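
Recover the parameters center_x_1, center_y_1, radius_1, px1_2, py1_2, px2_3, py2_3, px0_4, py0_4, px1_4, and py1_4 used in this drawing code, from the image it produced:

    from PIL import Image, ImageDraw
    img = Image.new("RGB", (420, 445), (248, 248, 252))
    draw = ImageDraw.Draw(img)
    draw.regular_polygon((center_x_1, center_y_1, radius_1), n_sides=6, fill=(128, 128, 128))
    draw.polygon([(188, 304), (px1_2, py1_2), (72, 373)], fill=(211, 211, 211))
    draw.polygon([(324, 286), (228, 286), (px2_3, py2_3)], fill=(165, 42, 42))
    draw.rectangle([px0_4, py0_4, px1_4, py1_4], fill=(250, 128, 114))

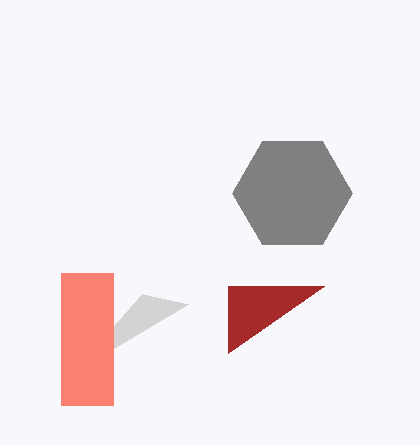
center_x_1 = 292; center_y_1 = 193; radius_1 = 60; px1_2 = 142; py1_2 = 294; px2_3 = 228; py2_3 = 353; px0_4 = 61; py0_4 = 273; px1_4 = 113; py1_4 = 405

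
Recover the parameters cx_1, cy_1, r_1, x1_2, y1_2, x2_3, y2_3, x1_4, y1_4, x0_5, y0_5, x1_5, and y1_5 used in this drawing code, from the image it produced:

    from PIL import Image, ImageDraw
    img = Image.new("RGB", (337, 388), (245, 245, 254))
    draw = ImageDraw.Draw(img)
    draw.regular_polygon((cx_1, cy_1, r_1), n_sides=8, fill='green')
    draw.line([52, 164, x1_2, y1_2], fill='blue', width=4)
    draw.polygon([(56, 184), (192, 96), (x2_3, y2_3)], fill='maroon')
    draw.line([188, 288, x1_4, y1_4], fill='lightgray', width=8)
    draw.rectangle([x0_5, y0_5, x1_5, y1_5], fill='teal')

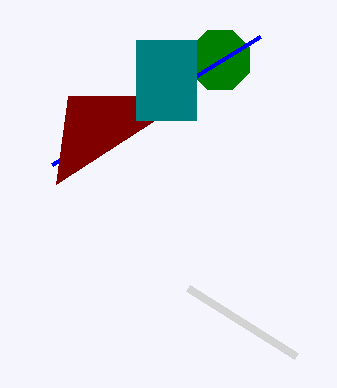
cx_1 = 220; cy_1 = 60; r_1 = 32; x1_2 = 260; y1_2 = 36; x2_3 = 68; y2_3 = 96; x1_4 = 296; y1_4 = 356; x0_5 = 136; y0_5 = 40; x1_5 = 196; y1_5 = 120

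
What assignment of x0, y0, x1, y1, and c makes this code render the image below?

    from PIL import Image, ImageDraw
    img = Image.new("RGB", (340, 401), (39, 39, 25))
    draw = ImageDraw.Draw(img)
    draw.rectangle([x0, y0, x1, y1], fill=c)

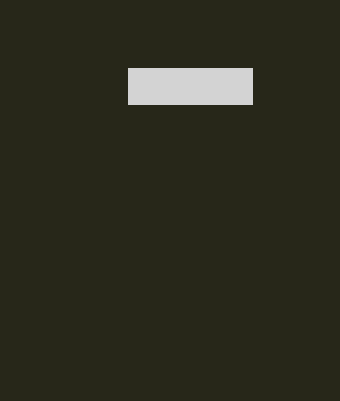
x0 = 128, y0 = 68, x1 = 252, y1 = 104, c = 'lightgray'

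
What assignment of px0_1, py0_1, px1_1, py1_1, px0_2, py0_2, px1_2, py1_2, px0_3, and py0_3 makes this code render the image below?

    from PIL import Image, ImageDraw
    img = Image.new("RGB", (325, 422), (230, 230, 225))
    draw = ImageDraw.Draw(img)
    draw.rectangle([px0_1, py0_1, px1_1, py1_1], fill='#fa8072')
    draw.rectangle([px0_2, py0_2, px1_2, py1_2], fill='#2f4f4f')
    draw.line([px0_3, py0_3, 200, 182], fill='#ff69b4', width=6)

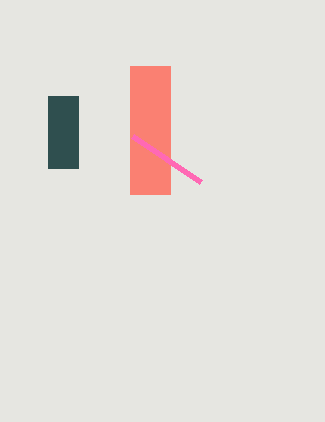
px0_1 = 130, py0_1 = 66, px1_1 = 170, py1_1 = 194, px0_2 = 48, py0_2 = 96, px1_2 = 78, py1_2 = 168, px0_3 = 132, py0_3 = 136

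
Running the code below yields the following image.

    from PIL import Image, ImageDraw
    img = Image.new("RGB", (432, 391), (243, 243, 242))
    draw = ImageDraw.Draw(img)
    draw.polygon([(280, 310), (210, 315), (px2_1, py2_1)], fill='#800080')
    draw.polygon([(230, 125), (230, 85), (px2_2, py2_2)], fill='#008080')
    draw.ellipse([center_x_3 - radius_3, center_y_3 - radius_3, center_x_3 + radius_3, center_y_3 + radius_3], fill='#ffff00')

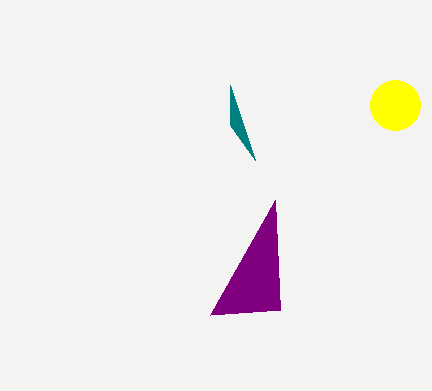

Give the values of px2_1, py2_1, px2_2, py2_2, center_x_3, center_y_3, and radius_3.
px2_1 = 275; py2_1 = 200; px2_2 = 255; py2_2 = 160; center_x_3 = 395; center_y_3 = 105; radius_3 = 25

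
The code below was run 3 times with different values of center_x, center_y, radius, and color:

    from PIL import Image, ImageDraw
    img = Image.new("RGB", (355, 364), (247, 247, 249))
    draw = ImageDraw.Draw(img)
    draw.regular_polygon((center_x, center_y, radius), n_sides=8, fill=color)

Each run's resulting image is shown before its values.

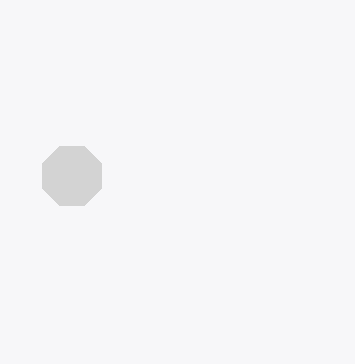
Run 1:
center_x = 72; center_y = 176; radius = 32; color = 'lightgray'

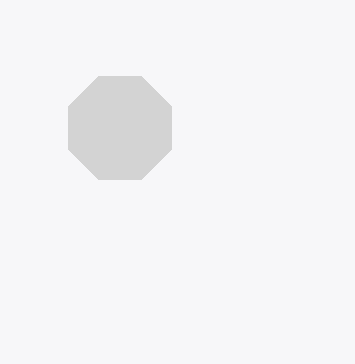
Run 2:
center_x = 120; center_y = 128; radius = 56; color = 'lightgray'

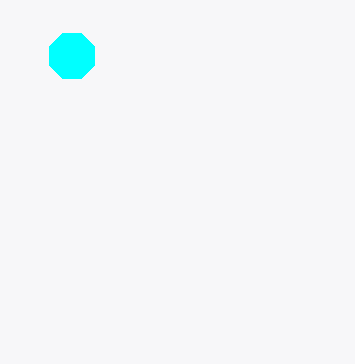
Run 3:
center_x = 72
center_y = 56
radius = 24
color = 'cyan'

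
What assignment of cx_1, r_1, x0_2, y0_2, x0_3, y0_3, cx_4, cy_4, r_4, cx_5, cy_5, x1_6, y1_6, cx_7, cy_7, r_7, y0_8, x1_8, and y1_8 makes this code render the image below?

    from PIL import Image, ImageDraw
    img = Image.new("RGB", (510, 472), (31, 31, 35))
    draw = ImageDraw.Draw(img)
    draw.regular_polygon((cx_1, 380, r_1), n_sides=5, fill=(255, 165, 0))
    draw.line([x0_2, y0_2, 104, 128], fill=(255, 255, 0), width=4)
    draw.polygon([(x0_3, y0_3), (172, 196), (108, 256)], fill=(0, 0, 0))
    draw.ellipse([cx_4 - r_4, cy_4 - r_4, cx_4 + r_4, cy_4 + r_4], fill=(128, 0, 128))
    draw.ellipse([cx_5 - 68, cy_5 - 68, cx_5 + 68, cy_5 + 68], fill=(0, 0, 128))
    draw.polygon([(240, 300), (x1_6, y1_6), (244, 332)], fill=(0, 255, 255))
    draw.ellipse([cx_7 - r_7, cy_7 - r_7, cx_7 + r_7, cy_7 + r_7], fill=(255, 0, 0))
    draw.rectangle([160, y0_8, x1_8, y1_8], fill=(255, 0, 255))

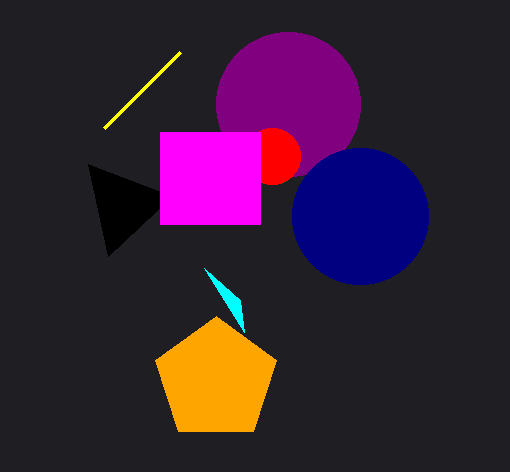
cx_1 = 216; r_1 = 64; x0_2 = 180; y0_2 = 52; x0_3 = 88; y0_3 = 164; cx_4 = 288; cy_4 = 104; r_4 = 72; cx_5 = 360; cy_5 = 216; x1_6 = 204; y1_6 = 268; cx_7 = 272; cy_7 = 156; r_7 = 28; y0_8 = 132; x1_8 = 260; y1_8 = 224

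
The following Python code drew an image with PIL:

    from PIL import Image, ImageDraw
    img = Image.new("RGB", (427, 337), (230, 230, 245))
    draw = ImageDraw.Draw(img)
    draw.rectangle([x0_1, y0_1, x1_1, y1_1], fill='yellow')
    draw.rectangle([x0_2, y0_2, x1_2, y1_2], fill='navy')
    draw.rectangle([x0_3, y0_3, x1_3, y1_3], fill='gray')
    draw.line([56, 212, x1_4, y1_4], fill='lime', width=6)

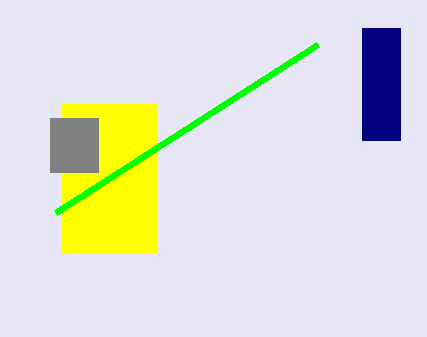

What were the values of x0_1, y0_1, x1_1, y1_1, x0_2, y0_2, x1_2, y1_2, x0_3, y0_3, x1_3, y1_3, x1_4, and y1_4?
x0_1 = 62
y0_1 = 104
x1_1 = 156
y1_1 = 252
x0_2 = 362
y0_2 = 28
x1_2 = 400
y1_2 = 140
x0_3 = 50
y0_3 = 118
x1_3 = 98
y1_3 = 172
x1_4 = 318
y1_4 = 44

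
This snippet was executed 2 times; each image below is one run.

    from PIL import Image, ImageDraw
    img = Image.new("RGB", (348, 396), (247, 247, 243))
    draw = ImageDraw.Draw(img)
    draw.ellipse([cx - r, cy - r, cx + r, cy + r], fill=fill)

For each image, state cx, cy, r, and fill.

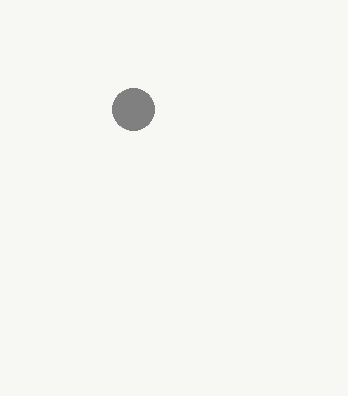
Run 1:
cx = 133
cy = 109
r = 21
fill = 'gray'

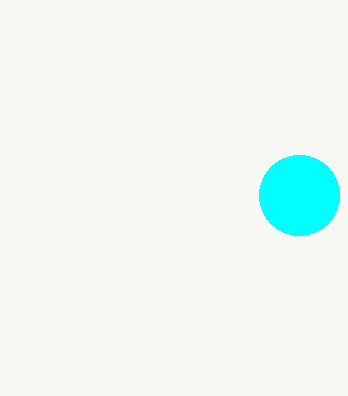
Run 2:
cx = 299; cy = 195; r = 40; fill = 'cyan'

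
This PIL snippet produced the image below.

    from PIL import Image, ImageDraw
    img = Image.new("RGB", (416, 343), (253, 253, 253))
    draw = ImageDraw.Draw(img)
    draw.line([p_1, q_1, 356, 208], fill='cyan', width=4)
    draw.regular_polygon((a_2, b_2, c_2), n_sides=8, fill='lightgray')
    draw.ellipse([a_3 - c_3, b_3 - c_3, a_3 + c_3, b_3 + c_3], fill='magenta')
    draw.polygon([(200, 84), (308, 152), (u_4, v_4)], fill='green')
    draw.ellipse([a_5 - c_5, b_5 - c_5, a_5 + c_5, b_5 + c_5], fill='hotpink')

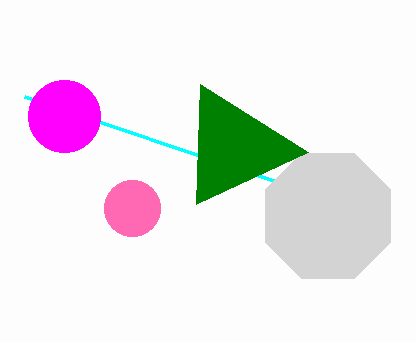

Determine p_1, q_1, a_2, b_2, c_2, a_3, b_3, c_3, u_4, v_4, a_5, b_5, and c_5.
p_1 = 24, q_1 = 96, a_2 = 328, b_2 = 216, c_2 = 68, a_3 = 64, b_3 = 116, c_3 = 36, u_4 = 196, v_4 = 204, a_5 = 132, b_5 = 208, c_5 = 28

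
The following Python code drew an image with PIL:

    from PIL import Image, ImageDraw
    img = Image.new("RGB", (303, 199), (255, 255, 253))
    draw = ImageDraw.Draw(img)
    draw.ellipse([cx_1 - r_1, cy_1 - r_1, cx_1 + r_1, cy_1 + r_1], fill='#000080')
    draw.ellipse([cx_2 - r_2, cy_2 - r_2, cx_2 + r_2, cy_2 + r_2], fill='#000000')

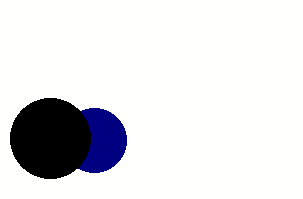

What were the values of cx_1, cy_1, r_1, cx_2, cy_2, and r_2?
cx_1 = 94, cy_1 = 140, r_1 = 32, cx_2 = 50, cy_2 = 138, r_2 = 40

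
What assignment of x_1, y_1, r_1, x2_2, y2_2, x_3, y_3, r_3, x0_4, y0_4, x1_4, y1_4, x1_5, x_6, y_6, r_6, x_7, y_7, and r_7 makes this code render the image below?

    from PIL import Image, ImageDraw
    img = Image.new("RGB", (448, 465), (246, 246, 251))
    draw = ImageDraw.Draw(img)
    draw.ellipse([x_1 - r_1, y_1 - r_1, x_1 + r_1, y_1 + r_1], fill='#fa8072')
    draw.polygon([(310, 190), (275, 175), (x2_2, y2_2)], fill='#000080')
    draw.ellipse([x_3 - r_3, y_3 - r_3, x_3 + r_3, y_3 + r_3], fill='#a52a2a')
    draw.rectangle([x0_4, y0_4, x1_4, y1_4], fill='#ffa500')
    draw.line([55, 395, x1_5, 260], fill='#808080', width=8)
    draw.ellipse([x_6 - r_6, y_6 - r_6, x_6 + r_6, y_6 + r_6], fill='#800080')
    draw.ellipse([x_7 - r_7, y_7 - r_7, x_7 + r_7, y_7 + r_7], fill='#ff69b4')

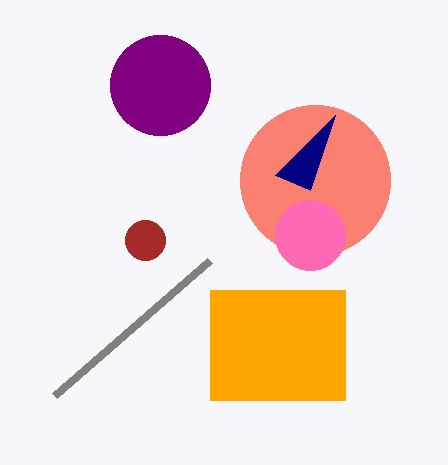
x_1 = 315
y_1 = 180
r_1 = 75
x2_2 = 335
y2_2 = 115
x_3 = 145
y_3 = 240
r_3 = 20
x0_4 = 210
y0_4 = 290
x1_4 = 345
y1_4 = 400
x1_5 = 210
x_6 = 160
y_6 = 85
r_6 = 50
x_7 = 310
y_7 = 235
r_7 = 35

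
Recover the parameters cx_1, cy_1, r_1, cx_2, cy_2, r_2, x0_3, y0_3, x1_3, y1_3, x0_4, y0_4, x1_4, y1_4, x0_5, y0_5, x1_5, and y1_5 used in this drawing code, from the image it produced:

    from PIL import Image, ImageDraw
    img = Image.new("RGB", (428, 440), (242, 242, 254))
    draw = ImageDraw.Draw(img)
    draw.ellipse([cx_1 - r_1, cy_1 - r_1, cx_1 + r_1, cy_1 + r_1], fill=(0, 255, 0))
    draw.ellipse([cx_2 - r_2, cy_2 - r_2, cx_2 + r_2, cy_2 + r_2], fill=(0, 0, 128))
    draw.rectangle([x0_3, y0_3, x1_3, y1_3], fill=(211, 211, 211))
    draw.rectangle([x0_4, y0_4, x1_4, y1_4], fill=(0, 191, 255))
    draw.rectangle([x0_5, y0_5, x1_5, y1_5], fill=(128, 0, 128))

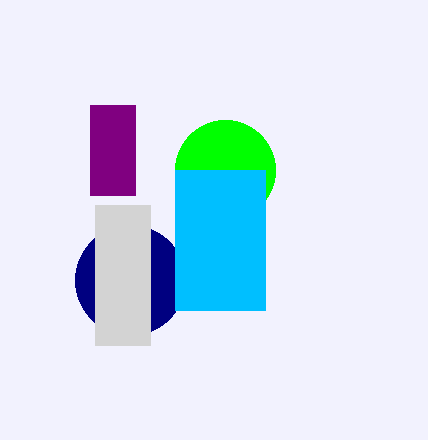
cx_1 = 225; cy_1 = 170; r_1 = 50; cx_2 = 130; cy_2 = 280; r_2 = 55; x0_3 = 95; y0_3 = 205; x1_3 = 150; y1_3 = 345; x0_4 = 175; y0_4 = 170; x1_4 = 265; y1_4 = 310; x0_5 = 90; y0_5 = 105; x1_5 = 135; y1_5 = 195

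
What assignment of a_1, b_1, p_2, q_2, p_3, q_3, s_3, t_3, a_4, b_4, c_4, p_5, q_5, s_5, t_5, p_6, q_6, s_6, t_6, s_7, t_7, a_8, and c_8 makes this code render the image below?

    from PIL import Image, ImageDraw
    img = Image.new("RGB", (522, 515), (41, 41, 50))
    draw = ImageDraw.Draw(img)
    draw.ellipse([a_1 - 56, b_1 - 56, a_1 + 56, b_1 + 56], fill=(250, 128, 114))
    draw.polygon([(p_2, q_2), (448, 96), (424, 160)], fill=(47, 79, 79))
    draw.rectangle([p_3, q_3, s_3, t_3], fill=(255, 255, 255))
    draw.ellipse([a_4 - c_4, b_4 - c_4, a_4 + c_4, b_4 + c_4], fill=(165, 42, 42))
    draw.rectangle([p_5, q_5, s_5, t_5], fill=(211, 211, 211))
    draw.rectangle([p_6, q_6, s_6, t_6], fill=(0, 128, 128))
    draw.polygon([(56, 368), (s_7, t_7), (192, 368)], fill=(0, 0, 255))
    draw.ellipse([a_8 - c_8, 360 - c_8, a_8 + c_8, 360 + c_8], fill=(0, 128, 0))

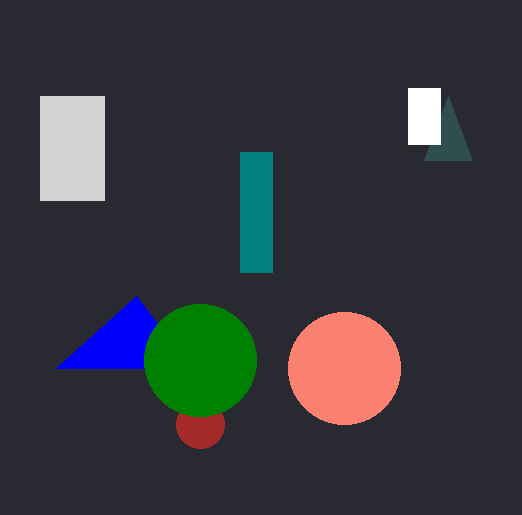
a_1 = 344, b_1 = 368, p_2 = 472, q_2 = 160, p_3 = 408, q_3 = 88, s_3 = 440, t_3 = 144, a_4 = 200, b_4 = 424, c_4 = 24, p_5 = 40, q_5 = 96, s_5 = 104, t_5 = 200, p_6 = 240, q_6 = 152, s_6 = 272, t_6 = 272, s_7 = 136, t_7 = 296, a_8 = 200, c_8 = 56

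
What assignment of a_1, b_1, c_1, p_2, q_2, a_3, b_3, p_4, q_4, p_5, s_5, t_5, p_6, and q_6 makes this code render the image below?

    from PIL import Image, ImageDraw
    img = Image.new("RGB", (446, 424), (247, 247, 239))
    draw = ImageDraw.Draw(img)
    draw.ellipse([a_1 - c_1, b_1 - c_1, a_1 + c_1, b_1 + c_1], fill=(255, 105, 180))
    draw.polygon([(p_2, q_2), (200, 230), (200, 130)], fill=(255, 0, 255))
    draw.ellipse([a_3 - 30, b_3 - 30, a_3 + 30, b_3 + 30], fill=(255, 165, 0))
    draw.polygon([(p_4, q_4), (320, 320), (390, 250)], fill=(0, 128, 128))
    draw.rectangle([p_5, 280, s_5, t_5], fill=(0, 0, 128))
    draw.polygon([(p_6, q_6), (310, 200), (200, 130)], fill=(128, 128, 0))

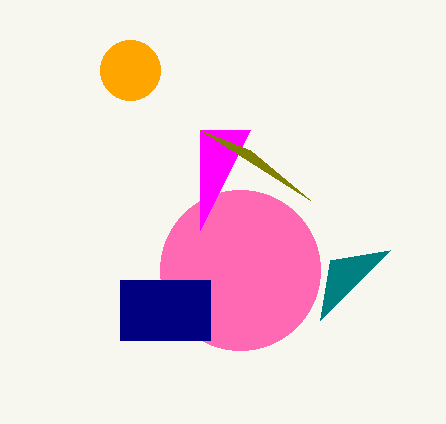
a_1 = 240
b_1 = 270
c_1 = 80
p_2 = 250
q_2 = 130
a_3 = 130
b_3 = 70
p_4 = 330
q_4 = 260
p_5 = 120
s_5 = 210
t_5 = 340
p_6 = 250
q_6 = 150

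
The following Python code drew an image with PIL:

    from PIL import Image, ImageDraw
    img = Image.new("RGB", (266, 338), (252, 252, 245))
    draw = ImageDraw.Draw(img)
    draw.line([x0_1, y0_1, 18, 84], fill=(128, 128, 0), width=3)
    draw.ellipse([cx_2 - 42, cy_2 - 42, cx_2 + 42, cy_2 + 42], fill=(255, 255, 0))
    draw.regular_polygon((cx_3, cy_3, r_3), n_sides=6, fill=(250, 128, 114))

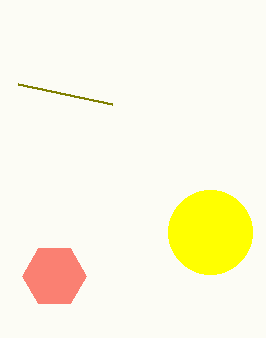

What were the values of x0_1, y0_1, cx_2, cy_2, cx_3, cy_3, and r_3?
x0_1 = 112; y0_1 = 104; cx_2 = 210; cy_2 = 232; cx_3 = 54; cy_3 = 276; r_3 = 32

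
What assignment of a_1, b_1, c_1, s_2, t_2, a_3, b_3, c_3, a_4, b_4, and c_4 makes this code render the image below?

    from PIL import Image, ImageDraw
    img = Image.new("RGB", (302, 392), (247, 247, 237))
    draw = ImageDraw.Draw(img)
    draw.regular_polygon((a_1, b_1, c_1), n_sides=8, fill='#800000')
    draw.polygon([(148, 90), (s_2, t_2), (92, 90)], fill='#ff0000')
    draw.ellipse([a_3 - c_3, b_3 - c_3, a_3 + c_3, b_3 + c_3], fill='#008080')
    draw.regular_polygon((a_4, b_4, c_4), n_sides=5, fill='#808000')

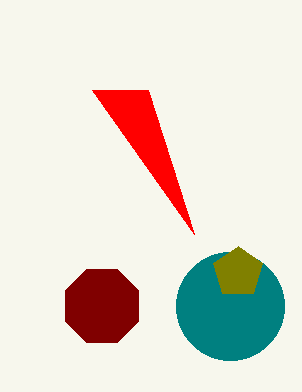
a_1 = 102
b_1 = 306
c_1 = 40
s_2 = 194
t_2 = 234
a_3 = 230
b_3 = 306
c_3 = 54
a_4 = 238
b_4 = 272
c_4 = 26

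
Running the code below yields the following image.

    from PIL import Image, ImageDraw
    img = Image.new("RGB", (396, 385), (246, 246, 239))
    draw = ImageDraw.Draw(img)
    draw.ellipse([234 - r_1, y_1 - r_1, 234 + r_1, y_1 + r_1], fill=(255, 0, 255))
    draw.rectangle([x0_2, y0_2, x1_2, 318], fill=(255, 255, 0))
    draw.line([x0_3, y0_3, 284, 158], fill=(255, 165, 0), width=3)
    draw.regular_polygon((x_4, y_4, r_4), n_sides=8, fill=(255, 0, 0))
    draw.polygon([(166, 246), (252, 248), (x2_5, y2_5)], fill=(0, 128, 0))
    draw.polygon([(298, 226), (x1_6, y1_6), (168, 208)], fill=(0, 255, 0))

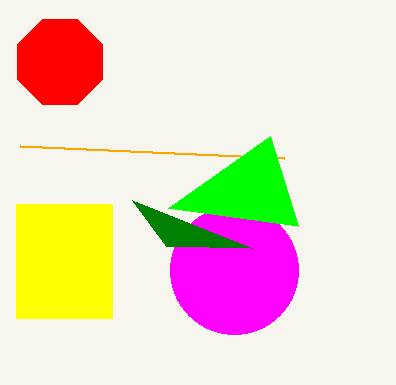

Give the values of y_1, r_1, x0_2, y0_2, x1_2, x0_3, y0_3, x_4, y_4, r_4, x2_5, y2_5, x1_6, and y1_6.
y_1 = 270; r_1 = 64; x0_2 = 16; y0_2 = 204; x1_2 = 112; x0_3 = 20; y0_3 = 146; x_4 = 60; y_4 = 62; r_4 = 46; x2_5 = 132; y2_5 = 200; x1_6 = 270; y1_6 = 136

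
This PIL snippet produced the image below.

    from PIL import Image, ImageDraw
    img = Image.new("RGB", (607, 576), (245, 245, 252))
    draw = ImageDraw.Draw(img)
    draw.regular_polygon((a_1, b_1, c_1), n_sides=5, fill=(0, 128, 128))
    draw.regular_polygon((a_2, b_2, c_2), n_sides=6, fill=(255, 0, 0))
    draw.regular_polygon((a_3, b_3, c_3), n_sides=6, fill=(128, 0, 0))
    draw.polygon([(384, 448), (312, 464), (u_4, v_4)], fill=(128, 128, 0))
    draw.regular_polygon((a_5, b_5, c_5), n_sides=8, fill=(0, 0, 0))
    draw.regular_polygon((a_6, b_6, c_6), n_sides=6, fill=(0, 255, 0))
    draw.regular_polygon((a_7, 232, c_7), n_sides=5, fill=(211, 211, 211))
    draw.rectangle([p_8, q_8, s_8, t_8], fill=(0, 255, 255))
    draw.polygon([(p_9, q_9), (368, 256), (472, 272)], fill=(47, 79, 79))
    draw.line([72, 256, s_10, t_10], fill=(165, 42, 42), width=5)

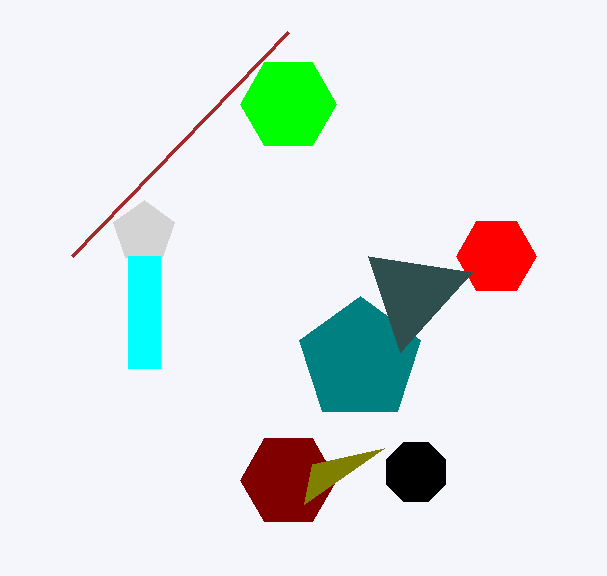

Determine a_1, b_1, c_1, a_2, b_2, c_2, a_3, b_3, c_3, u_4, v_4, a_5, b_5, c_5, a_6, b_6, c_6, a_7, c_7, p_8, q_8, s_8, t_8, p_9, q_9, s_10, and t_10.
a_1 = 360
b_1 = 360
c_1 = 64
a_2 = 496
b_2 = 256
c_2 = 40
a_3 = 288
b_3 = 480
c_3 = 48
u_4 = 304
v_4 = 504
a_5 = 416
b_5 = 472
c_5 = 32
a_6 = 288
b_6 = 104
c_6 = 48
a_7 = 144
c_7 = 32
p_8 = 128
q_8 = 256
s_8 = 160
t_8 = 368
p_9 = 400
q_9 = 352
s_10 = 288
t_10 = 32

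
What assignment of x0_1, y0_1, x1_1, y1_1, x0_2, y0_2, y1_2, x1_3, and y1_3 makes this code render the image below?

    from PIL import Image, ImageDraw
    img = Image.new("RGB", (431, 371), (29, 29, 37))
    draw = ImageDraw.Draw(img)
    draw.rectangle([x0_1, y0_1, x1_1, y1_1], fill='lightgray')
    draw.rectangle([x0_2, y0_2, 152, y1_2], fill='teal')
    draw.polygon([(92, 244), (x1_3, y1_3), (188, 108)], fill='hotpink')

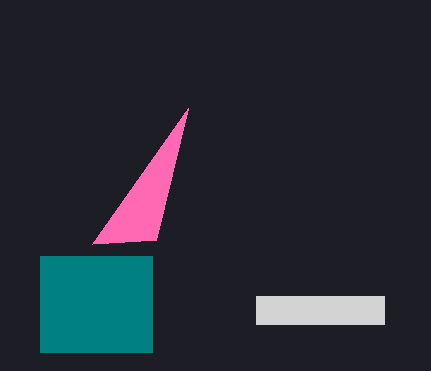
x0_1 = 256, y0_1 = 296, x1_1 = 384, y1_1 = 324, x0_2 = 40, y0_2 = 256, y1_2 = 352, x1_3 = 156, y1_3 = 240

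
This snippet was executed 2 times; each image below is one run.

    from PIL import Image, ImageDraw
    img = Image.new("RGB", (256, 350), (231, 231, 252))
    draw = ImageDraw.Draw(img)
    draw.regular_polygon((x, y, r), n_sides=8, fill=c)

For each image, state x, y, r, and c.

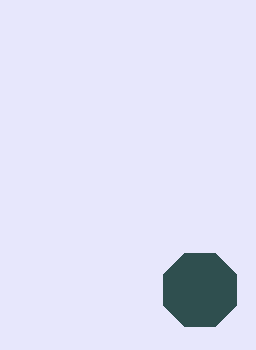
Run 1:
x = 200, y = 290, r = 40, c = 'darkslategray'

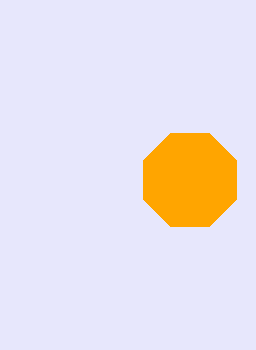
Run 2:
x = 190, y = 180, r = 50, c = 'orange'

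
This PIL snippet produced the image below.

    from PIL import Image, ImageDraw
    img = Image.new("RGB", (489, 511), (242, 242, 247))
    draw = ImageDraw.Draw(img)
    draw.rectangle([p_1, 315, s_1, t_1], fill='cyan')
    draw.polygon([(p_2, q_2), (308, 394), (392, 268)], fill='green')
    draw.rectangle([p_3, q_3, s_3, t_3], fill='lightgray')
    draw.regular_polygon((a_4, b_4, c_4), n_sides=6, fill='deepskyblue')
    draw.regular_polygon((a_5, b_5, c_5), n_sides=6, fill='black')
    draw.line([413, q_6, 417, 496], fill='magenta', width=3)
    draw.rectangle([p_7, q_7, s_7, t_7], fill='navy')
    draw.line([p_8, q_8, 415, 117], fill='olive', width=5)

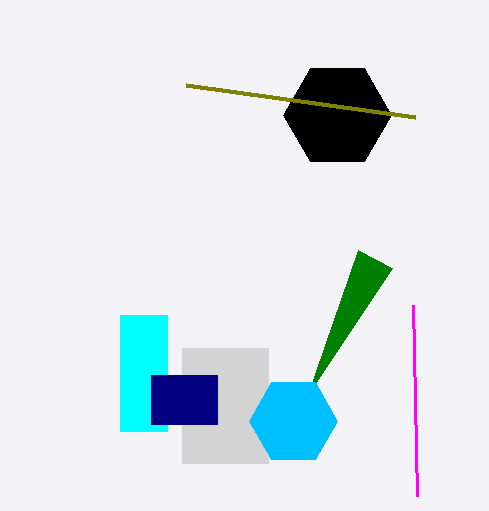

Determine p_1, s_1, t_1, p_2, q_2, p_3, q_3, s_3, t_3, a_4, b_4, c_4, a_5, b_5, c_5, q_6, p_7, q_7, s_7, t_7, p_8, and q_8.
p_1 = 120, s_1 = 167, t_1 = 431, p_2 = 358, q_2 = 250, p_3 = 182, q_3 = 348, s_3 = 268, t_3 = 463, a_4 = 293, b_4 = 421, c_4 = 44, a_5 = 337, b_5 = 115, c_5 = 54, q_6 = 305, p_7 = 151, q_7 = 375, s_7 = 217, t_7 = 424, p_8 = 186, q_8 = 85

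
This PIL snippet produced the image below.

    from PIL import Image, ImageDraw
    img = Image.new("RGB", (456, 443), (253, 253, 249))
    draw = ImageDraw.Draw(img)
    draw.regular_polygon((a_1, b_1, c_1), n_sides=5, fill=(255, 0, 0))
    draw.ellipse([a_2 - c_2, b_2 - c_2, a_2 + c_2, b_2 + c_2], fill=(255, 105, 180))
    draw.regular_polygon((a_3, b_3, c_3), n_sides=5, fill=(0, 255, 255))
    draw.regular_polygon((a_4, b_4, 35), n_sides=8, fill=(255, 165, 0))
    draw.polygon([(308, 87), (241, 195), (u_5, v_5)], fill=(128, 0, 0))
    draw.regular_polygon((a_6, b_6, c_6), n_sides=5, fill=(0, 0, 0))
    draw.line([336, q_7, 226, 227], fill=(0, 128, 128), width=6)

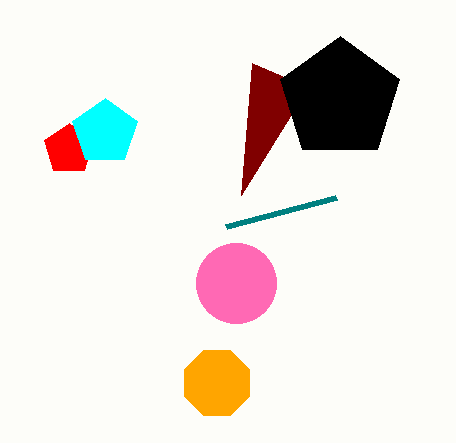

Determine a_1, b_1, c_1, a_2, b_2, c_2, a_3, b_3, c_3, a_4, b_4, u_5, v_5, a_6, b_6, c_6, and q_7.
a_1 = 69, b_1 = 149, c_1 = 26, a_2 = 236, b_2 = 283, c_2 = 40, a_3 = 105, b_3 = 132, c_3 = 34, a_4 = 217, b_4 = 383, u_5 = 252, v_5 = 63, a_6 = 340, b_6 = 99, c_6 = 63, q_7 = 198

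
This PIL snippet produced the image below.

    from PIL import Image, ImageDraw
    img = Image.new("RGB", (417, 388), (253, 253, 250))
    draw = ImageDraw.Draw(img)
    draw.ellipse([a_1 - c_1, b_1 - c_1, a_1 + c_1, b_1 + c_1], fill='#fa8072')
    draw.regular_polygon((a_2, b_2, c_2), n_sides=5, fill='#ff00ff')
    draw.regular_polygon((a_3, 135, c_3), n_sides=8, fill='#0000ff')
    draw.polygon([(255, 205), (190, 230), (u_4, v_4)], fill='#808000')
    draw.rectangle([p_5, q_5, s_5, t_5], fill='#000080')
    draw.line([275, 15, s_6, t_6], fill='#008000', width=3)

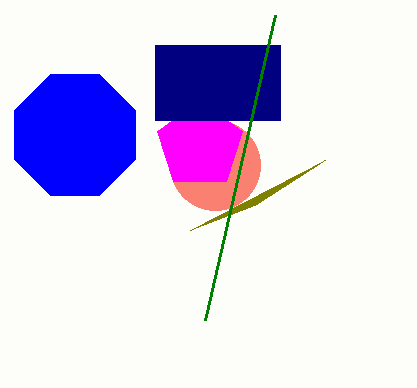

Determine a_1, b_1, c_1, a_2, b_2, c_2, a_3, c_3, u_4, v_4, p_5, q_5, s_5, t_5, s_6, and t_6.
a_1 = 215, b_1 = 165, c_1 = 45, a_2 = 200, b_2 = 145, c_2 = 45, a_3 = 75, c_3 = 65, u_4 = 325, v_4 = 160, p_5 = 155, q_5 = 45, s_5 = 280, t_5 = 120, s_6 = 205, t_6 = 320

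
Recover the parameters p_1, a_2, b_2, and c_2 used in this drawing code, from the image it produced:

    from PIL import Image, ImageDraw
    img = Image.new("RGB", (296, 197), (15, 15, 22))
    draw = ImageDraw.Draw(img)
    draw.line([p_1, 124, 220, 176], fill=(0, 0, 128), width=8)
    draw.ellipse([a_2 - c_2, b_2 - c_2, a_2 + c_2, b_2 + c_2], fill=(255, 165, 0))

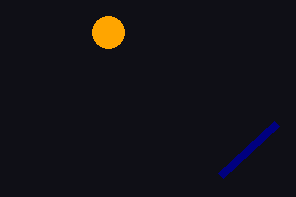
p_1 = 276; a_2 = 108; b_2 = 32; c_2 = 16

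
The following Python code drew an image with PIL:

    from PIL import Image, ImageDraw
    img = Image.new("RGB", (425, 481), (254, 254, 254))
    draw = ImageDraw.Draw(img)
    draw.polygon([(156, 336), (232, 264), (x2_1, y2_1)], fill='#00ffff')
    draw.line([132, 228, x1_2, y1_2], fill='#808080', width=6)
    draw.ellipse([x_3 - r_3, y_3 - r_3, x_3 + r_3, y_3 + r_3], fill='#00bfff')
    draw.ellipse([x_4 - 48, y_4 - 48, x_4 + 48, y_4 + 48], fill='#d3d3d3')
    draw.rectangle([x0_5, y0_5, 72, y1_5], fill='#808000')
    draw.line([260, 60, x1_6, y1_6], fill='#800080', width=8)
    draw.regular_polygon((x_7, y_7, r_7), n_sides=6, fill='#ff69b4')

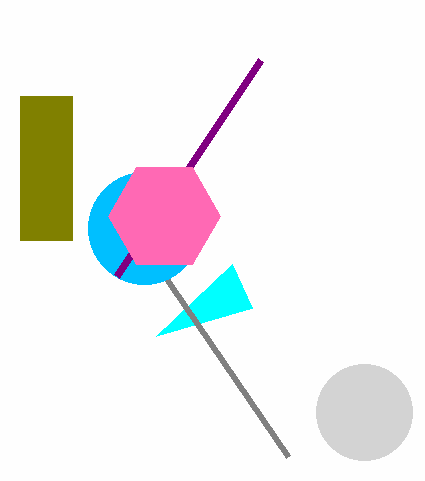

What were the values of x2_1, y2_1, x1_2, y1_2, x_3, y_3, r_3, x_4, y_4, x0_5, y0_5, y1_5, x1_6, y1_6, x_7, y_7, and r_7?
x2_1 = 252
y2_1 = 308
x1_2 = 288
y1_2 = 456
x_3 = 144
y_3 = 228
r_3 = 56
x_4 = 364
y_4 = 412
x0_5 = 20
y0_5 = 96
y1_5 = 240
x1_6 = 116
y1_6 = 276
x_7 = 164
y_7 = 216
r_7 = 56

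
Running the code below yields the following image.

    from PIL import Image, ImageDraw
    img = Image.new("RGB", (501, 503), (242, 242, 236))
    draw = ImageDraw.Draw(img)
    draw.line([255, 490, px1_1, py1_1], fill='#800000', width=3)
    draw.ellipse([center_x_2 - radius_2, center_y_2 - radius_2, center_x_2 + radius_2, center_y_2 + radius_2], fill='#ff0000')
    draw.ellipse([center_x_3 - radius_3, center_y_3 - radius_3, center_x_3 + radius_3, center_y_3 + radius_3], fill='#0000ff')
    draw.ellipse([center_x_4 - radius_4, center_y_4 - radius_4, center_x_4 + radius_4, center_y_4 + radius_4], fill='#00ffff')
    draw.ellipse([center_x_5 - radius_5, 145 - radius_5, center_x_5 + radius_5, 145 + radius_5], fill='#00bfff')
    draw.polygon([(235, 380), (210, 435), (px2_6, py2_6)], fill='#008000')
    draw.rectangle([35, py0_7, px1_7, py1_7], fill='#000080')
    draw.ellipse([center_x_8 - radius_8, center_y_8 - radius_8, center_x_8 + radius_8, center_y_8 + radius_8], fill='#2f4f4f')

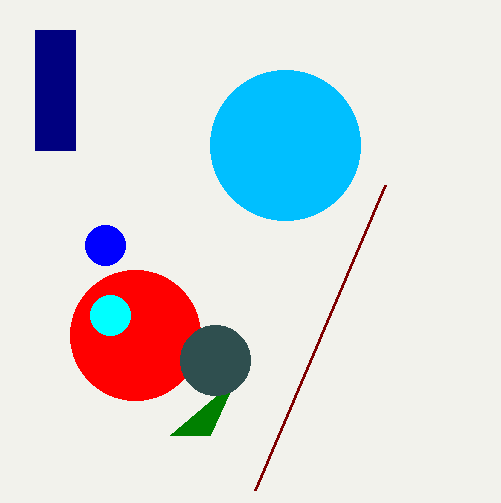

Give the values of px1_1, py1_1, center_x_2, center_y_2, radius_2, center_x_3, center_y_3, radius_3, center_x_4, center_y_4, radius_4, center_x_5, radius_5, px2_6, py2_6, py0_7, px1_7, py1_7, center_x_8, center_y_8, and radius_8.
px1_1 = 385
py1_1 = 185
center_x_2 = 135
center_y_2 = 335
radius_2 = 65
center_x_3 = 105
center_y_3 = 245
radius_3 = 20
center_x_4 = 110
center_y_4 = 315
radius_4 = 20
center_x_5 = 285
radius_5 = 75
px2_6 = 170
py2_6 = 435
py0_7 = 30
px1_7 = 75
py1_7 = 150
center_x_8 = 215
center_y_8 = 360
radius_8 = 35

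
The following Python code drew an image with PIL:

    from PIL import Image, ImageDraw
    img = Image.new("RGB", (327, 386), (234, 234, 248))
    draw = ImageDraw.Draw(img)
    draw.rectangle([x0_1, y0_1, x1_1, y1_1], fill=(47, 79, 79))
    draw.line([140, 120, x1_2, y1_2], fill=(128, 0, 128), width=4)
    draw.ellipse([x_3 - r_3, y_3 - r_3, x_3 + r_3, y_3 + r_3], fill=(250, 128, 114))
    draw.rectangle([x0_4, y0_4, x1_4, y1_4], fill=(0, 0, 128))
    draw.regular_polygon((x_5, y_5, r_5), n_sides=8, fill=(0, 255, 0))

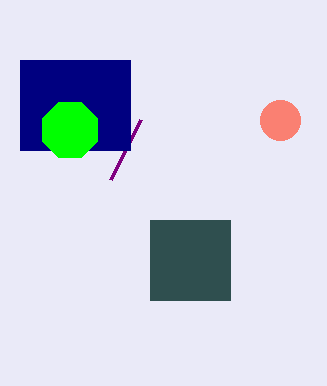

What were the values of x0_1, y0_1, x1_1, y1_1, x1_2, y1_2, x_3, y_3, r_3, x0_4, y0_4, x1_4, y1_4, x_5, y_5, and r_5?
x0_1 = 150; y0_1 = 220; x1_1 = 230; y1_1 = 300; x1_2 = 110; y1_2 = 180; x_3 = 280; y_3 = 120; r_3 = 20; x0_4 = 20; y0_4 = 60; x1_4 = 130; y1_4 = 150; x_5 = 70; y_5 = 130; r_5 = 30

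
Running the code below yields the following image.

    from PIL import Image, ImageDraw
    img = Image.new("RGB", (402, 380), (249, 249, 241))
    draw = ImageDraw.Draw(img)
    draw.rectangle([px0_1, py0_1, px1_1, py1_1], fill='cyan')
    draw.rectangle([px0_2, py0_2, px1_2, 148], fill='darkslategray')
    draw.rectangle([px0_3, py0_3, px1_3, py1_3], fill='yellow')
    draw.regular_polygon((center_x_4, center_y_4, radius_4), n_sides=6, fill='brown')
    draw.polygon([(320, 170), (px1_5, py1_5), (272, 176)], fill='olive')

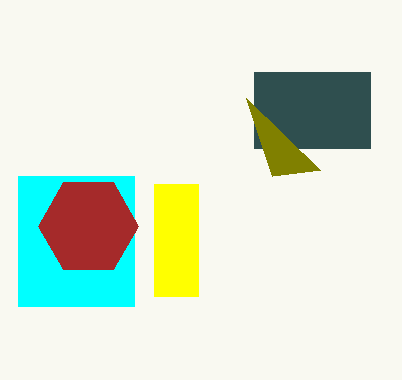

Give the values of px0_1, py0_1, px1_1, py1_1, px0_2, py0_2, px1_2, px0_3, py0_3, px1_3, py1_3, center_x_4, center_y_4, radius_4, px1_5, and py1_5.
px0_1 = 18, py0_1 = 176, px1_1 = 134, py1_1 = 306, px0_2 = 254, py0_2 = 72, px1_2 = 370, px0_3 = 154, py0_3 = 184, px1_3 = 198, py1_3 = 296, center_x_4 = 88, center_y_4 = 226, radius_4 = 50, px1_5 = 246, py1_5 = 98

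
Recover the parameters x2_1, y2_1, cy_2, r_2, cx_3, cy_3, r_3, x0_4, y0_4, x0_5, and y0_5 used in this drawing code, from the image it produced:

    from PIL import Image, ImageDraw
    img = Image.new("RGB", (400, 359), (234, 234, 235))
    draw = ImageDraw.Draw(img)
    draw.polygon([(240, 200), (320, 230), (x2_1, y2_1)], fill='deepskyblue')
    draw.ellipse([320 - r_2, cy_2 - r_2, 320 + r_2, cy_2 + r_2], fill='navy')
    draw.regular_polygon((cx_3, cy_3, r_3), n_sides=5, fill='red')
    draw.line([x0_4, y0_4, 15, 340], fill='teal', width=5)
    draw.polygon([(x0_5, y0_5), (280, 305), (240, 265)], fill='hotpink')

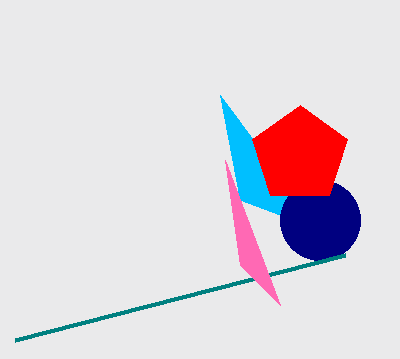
x2_1 = 220
y2_1 = 95
cy_2 = 220
r_2 = 40
cx_3 = 300
cy_3 = 155
r_3 = 50
x0_4 = 345
y0_4 = 255
x0_5 = 225
y0_5 = 160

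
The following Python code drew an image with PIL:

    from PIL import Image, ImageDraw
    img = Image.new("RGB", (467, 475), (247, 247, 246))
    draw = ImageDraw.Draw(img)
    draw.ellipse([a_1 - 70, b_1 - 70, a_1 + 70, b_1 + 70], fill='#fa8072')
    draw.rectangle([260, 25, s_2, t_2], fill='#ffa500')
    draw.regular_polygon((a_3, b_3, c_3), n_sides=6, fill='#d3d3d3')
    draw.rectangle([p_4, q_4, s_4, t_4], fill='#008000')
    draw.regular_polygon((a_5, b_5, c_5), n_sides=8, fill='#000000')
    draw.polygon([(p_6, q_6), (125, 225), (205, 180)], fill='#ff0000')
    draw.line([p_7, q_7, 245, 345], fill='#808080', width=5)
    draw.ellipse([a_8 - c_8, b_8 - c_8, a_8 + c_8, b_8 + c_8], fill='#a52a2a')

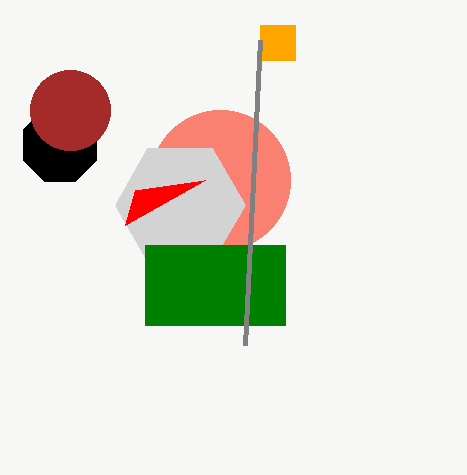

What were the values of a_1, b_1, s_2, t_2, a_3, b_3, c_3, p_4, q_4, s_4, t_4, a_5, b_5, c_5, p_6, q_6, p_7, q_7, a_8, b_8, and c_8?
a_1 = 220; b_1 = 180; s_2 = 295; t_2 = 60; a_3 = 180; b_3 = 205; c_3 = 65; p_4 = 145; q_4 = 245; s_4 = 285; t_4 = 325; a_5 = 60; b_5 = 145; c_5 = 40; p_6 = 135; q_6 = 190; p_7 = 260; q_7 = 40; a_8 = 70; b_8 = 110; c_8 = 40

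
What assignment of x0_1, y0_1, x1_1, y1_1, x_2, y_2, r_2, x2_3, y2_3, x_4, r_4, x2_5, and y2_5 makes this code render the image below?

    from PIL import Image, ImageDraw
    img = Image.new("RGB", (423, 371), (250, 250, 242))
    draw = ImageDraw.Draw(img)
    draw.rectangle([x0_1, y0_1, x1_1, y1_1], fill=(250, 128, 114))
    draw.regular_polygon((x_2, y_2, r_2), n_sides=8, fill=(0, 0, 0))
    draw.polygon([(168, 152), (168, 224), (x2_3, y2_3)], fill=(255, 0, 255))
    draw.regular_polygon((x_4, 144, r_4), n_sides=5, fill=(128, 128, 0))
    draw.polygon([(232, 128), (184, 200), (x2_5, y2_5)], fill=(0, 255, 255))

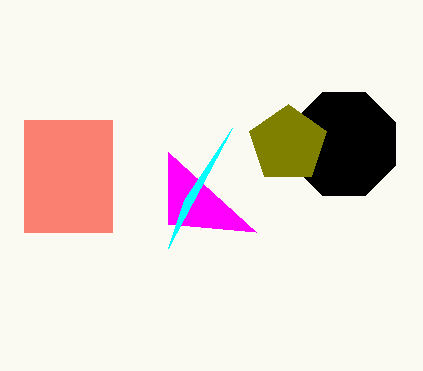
x0_1 = 24; y0_1 = 120; x1_1 = 112; y1_1 = 232; x_2 = 344; y_2 = 144; r_2 = 56; x2_3 = 256; y2_3 = 232; x_4 = 288; r_4 = 40; x2_5 = 168; y2_5 = 248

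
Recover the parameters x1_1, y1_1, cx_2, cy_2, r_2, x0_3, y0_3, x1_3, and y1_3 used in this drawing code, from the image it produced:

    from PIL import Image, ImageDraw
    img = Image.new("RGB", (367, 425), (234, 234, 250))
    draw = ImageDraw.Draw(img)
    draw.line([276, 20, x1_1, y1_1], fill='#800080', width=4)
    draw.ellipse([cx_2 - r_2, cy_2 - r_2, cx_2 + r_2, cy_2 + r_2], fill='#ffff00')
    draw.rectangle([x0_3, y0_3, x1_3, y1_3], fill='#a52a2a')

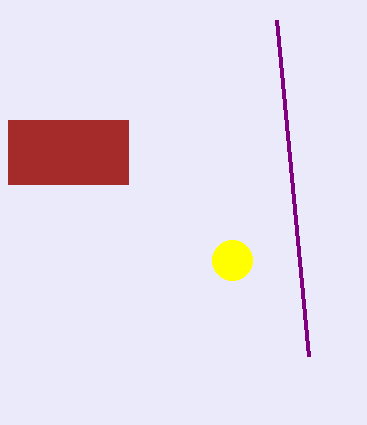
x1_1 = 308; y1_1 = 356; cx_2 = 232; cy_2 = 260; r_2 = 20; x0_3 = 8; y0_3 = 120; x1_3 = 128; y1_3 = 184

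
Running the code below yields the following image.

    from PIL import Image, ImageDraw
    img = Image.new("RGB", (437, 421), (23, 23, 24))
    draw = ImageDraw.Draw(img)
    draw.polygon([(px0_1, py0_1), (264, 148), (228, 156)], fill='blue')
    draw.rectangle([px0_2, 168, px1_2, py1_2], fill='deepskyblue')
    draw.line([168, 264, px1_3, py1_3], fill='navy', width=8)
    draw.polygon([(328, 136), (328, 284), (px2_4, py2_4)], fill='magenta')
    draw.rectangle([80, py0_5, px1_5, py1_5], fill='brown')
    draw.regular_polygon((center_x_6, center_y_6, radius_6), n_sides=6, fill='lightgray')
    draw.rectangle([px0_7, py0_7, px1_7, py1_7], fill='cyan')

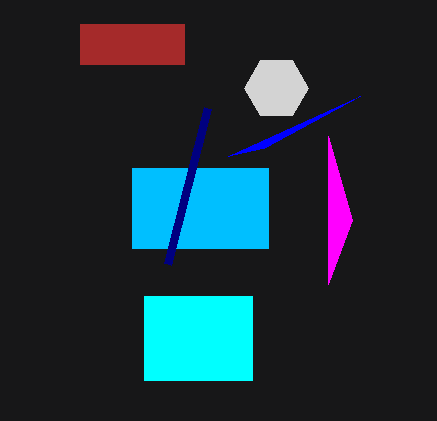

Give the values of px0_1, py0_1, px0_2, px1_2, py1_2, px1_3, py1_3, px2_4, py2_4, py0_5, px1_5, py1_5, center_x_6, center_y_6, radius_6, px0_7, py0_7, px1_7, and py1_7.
px0_1 = 360
py0_1 = 96
px0_2 = 132
px1_2 = 268
py1_2 = 248
px1_3 = 208
py1_3 = 108
px2_4 = 352
py2_4 = 220
py0_5 = 24
px1_5 = 184
py1_5 = 64
center_x_6 = 276
center_y_6 = 88
radius_6 = 32
px0_7 = 144
py0_7 = 296
px1_7 = 252
py1_7 = 380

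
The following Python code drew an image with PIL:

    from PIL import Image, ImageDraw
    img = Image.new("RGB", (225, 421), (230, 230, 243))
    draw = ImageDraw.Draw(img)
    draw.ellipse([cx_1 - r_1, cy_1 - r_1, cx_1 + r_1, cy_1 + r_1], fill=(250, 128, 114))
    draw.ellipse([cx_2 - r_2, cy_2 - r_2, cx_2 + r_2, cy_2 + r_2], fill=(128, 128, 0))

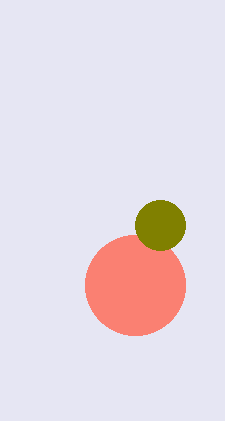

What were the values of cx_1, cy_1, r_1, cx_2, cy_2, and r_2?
cx_1 = 135; cy_1 = 285; r_1 = 50; cx_2 = 160; cy_2 = 225; r_2 = 25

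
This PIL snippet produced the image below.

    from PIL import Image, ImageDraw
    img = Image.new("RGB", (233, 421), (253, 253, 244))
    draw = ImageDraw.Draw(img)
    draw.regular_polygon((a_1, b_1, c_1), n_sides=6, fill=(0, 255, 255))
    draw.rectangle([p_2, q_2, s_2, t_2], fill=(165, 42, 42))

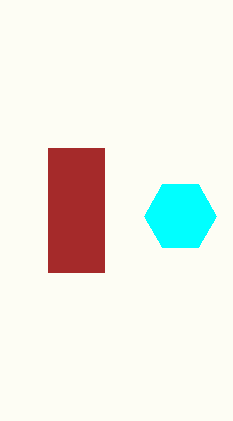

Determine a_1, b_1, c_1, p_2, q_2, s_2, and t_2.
a_1 = 180
b_1 = 216
c_1 = 36
p_2 = 48
q_2 = 148
s_2 = 104
t_2 = 272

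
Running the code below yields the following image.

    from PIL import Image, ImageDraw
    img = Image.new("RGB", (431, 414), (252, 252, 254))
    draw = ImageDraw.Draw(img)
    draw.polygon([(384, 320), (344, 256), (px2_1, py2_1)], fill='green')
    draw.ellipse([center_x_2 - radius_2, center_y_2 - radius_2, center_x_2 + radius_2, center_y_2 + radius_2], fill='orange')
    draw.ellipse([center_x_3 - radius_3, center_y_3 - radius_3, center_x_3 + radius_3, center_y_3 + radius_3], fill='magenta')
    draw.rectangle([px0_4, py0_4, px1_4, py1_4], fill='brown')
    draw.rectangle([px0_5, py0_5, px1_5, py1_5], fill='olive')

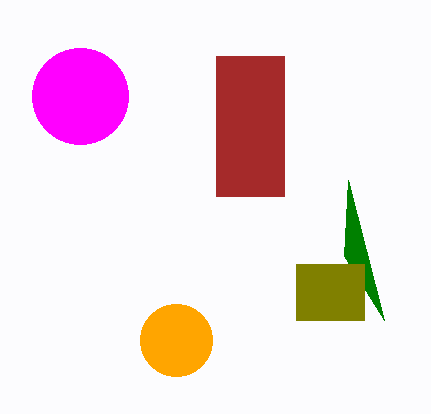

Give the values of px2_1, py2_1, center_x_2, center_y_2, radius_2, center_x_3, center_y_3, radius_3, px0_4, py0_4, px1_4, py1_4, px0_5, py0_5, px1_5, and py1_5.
px2_1 = 348, py2_1 = 180, center_x_2 = 176, center_y_2 = 340, radius_2 = 36, center_x_3 = 80, center_y_3 = 96, radius_3 = 48, px0_4 = 216, py0_4 = 56, px1_4 = 284, py1_4 = 196, px0_5 = 296, py0_5 = 264, px1_5 = 364, py1_5 = 320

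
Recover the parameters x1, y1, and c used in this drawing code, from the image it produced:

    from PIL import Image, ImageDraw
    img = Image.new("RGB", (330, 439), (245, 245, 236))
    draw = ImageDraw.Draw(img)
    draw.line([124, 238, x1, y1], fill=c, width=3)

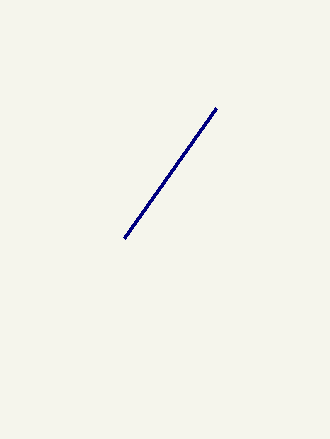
x1 = 216, y1 = 108, c = 'navy'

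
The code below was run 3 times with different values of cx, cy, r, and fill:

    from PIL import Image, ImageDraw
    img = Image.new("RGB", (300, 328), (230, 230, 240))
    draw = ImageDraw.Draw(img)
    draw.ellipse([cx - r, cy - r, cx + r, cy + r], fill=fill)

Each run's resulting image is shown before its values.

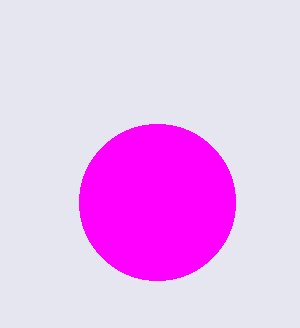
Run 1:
cx = 157
cy = 202
r = 78
fill = 'magenta'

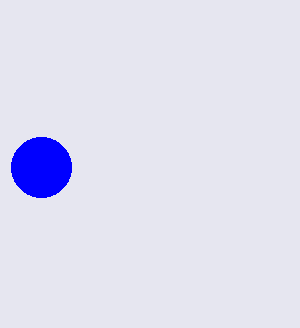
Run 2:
cx = 41; cy = 167; r = 30; fill = 'blue'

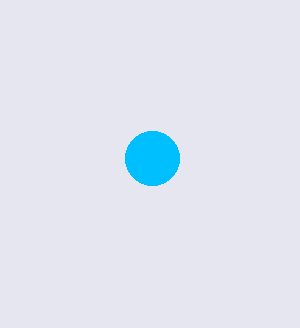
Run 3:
cx = 152, cy = 158, r = 27, fill = 'deepskyblue'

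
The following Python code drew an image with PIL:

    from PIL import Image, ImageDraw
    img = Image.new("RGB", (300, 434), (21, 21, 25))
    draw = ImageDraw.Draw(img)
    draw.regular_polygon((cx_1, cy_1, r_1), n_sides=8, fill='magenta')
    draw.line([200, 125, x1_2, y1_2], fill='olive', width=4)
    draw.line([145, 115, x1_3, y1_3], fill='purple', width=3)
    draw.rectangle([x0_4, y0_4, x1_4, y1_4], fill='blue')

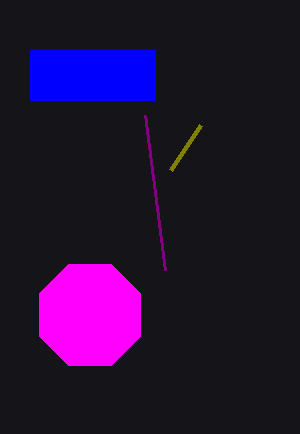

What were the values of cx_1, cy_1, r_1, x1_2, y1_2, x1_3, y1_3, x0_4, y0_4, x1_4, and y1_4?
cx_1 = 90; cy_1 = 315; r_1 = 55; x1_2 = 170; y1_2 = 170; x1_3 = 165; y1_3 = 270; x0_4 = 30; y0_4 = 50; x1_4 = 155; y1_4 = 100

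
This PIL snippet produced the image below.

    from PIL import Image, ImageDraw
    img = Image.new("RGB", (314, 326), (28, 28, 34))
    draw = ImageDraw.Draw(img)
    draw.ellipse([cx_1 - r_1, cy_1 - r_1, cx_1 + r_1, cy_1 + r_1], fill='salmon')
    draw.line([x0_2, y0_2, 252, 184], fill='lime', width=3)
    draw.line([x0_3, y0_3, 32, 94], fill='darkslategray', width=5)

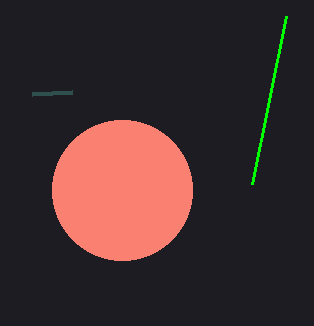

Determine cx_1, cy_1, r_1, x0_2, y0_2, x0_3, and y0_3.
cx_1 = 122; cy_1 = 190; r_1 = 70; x0_2 = 286; y0_2 = 16; x0_3 = 72; y0_3 = 92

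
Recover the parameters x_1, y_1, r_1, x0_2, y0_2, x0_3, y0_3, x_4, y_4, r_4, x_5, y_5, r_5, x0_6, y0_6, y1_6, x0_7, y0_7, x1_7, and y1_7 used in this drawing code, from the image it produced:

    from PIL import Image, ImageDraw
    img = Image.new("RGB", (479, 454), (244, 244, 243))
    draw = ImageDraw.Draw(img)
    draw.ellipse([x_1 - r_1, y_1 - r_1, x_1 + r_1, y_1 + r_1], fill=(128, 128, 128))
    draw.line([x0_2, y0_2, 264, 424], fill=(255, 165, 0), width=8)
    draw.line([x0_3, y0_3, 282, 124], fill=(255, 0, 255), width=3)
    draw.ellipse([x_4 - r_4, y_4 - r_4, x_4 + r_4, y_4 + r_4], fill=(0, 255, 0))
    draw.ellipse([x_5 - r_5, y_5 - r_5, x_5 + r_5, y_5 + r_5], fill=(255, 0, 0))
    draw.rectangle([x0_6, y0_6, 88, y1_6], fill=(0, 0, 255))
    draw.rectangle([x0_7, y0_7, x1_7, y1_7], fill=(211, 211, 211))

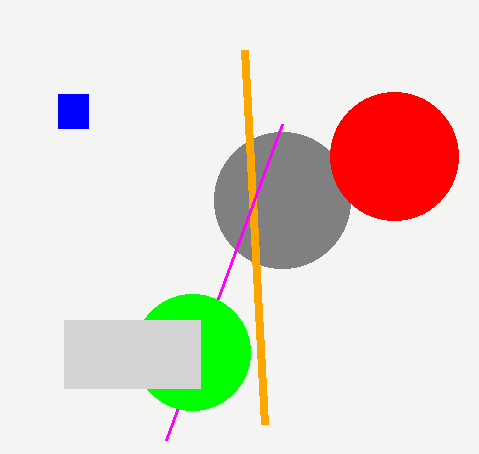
x_1 = 282
y_1 = 200
r_1 = 68
x0_2 = 244
y0_2 = 50
x0_3 = 166
y0_3 = 440
x_4 = 192
y_4 = 352
r_4 = 58
x_5 = 394
y_5 = 156
r_5 = 64
x0_6 = 58
y0_6 = 94
y1_6 = 128
x0_7 = 64
y0_7 = 320
x1_7 = 200
y1_7 = 388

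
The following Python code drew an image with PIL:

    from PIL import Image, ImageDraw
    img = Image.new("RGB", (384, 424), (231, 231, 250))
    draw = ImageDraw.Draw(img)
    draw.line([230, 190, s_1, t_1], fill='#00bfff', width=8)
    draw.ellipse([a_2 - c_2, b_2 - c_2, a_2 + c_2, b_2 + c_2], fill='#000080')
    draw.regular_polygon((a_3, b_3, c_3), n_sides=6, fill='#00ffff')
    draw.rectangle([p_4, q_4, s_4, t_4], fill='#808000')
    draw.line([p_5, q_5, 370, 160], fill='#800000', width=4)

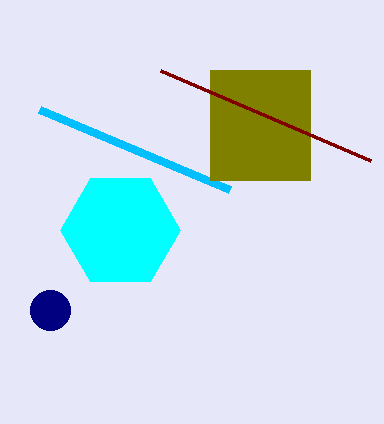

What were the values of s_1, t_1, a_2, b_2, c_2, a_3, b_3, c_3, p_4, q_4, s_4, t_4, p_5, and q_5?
s_1 = 40, t_1 = 110, a_2 = 50, b_2 = 310, c_2 = 20, a_3 = 120, b_3 = 230, c_3 = 60, p_4 = 210, q_4 = 70, s_4 = 310, t_4 = 180, p_5 = 160, q_5 = 70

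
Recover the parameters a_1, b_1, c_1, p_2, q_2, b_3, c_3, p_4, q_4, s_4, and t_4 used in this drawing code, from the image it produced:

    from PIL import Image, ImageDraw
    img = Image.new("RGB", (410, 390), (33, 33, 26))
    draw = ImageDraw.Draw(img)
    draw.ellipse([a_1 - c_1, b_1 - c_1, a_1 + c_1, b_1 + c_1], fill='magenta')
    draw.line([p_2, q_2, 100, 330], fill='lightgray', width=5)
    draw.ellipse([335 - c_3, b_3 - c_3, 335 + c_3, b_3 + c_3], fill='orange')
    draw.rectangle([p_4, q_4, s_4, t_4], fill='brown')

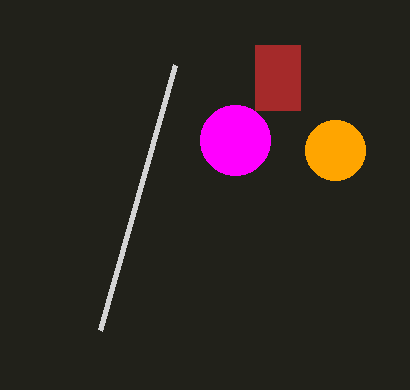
a_1 = 235; b_1 = 140; c_1 = 35; p_2 = 175; q_2 = 65; b_3 = 150; c_3 = 30; p_4 = 255; q_4 = 45; s_4 = 300; t_4 = 110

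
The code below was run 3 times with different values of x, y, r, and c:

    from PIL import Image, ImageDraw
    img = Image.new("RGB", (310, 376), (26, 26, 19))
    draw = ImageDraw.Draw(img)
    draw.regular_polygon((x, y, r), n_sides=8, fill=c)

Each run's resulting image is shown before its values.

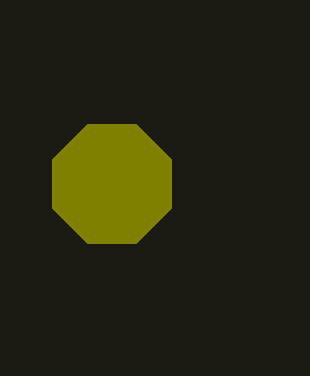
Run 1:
x = 112; y = 184; r = 64; c = 'olive'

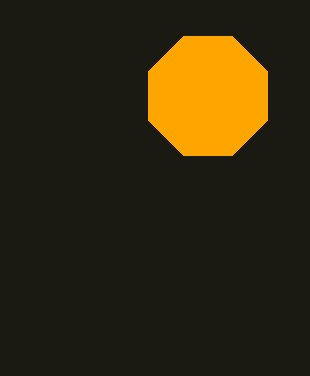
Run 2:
x = 208; y = 96; r = 64; c = 'orange'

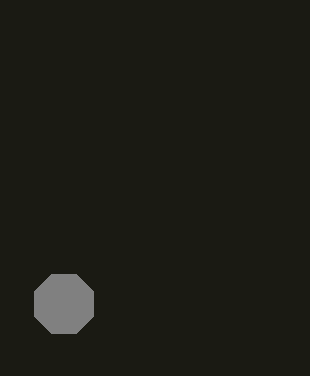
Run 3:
x = 64, y = 304, r = 32, c = 'gray'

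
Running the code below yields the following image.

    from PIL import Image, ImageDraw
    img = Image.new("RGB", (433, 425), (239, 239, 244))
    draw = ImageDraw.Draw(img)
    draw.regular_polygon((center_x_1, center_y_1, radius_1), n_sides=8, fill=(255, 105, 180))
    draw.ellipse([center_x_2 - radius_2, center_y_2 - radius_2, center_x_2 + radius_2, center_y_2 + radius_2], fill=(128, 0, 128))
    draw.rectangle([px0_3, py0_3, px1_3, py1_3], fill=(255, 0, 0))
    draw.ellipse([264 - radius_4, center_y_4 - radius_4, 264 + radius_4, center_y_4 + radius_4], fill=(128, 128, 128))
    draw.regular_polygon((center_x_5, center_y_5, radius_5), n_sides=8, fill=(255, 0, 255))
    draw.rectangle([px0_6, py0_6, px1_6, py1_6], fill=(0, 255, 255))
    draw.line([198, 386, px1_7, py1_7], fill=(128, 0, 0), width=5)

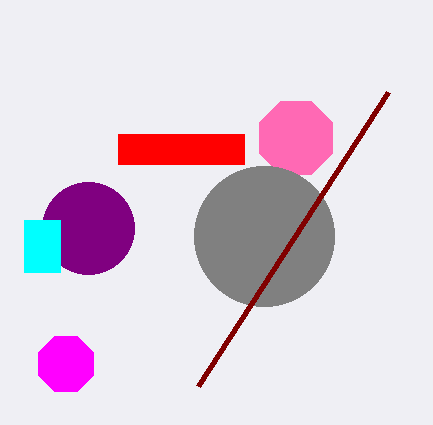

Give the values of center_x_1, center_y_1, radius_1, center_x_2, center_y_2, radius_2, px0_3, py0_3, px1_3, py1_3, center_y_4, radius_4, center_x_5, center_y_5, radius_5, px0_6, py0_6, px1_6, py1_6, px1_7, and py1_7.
center_x_1 = 296; center_y_1 = 138; radius_1 = 40; center_x_2 = 88; center_y_2 = 228; radius_2 = 46; px0_3 = 118; py0_3 = 134; px1_3 = 244; py1_3 = 164; center_y_4 = 236; radius_4 = 70; center_x_5 = 66; center_y_5 = 364; radius_5 = 30; px0_6 = 24; py0_6 = 220; px1_6 = 60; py1_6 = 272; px1_7 = 388; py1_7 = 92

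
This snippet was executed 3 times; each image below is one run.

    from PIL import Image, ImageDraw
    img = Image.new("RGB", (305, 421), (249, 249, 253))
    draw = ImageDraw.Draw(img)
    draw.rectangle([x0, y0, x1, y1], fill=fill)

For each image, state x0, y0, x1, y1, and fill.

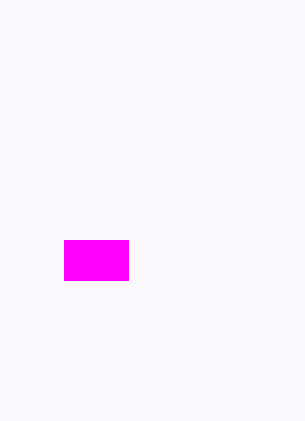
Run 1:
x0 = 64; y0 = 240; x1 = 128; y1 = 280; fill = 'magenta'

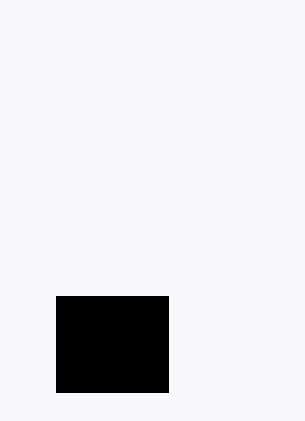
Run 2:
x0 = 56, y0 = 296, x1 = 168, y1 = 392, fill = 'black'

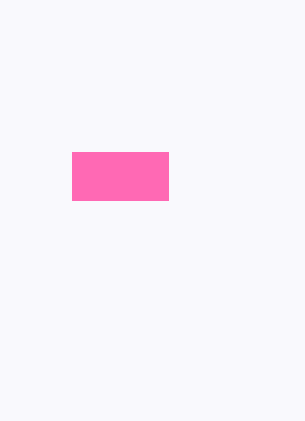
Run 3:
x0 = 72
y0 = 152
x1 = 168
y1 = 200
fill = 'hotpink'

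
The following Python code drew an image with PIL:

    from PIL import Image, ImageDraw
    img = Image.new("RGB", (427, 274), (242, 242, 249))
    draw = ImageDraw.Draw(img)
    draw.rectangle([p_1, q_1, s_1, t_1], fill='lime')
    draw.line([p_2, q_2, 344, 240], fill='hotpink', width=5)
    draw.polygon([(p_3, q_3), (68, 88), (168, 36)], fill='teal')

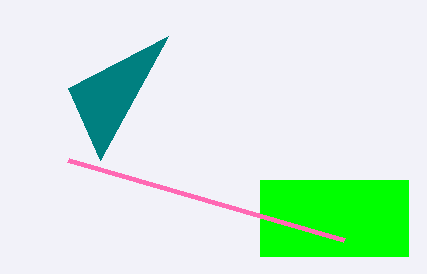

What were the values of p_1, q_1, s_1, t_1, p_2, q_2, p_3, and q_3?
p_1 = 260; q_1 = 180; s_1 = 408; t_1 = 256; p_2 = 68; q_2 = 160; p_3 = 100; q_3 = 160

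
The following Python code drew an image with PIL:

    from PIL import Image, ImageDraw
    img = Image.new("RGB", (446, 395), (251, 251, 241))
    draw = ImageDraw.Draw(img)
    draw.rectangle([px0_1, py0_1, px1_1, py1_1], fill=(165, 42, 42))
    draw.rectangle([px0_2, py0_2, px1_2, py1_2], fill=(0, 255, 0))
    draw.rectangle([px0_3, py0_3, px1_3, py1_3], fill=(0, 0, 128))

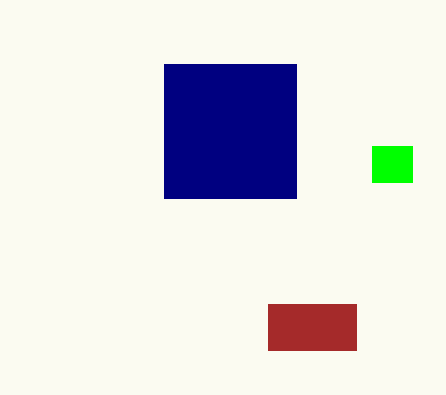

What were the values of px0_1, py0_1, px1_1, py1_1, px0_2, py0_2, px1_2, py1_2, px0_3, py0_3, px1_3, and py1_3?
px0_1 = 268, py0_1 = 304, px1_1 = 356, py1_1 = 350, px0_2 = 372, py0_2 = 146, px1_2 = 412, py1_2 = 182, px0_3 = 164, py0_3 = 64, px1_3 = 296, py1_3 = 198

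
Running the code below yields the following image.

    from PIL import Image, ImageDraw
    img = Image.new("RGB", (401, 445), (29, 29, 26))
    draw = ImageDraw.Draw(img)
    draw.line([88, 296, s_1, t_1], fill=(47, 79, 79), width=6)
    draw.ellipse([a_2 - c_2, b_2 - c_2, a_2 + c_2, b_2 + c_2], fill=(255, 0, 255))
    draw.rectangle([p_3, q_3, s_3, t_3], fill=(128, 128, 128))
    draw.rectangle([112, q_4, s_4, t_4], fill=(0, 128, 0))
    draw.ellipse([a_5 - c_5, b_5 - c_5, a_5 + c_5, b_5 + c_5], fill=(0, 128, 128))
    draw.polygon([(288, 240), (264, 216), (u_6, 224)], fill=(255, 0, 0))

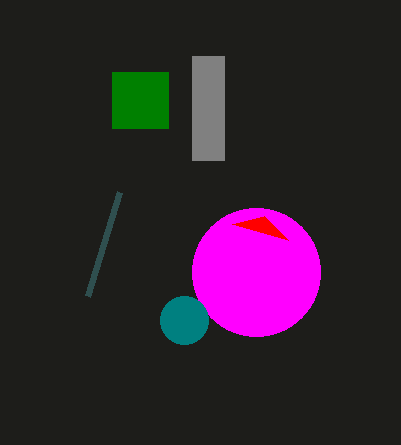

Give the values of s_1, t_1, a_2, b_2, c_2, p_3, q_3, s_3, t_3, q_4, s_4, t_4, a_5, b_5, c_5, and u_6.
s_1 = 120
t_1 = 192
a_2 = 256
b_2 = 272
c_2 = 64
p_3 = 192
q_3 = 56
s_3 = 224
t_3 = 160
q_4 = 72
s_4 = 168
t_4 = 128
a_5 = 184
b_5 = 320
c_5 = 24
u_6 = 232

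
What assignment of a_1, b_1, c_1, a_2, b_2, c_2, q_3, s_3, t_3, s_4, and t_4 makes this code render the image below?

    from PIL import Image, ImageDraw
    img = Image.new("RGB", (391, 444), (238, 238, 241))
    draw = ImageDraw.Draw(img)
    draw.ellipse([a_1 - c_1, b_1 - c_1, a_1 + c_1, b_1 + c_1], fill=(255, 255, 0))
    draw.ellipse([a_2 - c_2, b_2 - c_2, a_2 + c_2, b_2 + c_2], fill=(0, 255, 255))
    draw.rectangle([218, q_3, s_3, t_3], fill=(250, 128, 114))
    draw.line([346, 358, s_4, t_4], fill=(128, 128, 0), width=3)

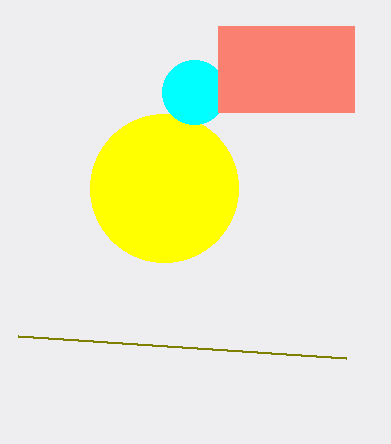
a_1 = 164, b_1 = 188, c_1 = 74, a_2 = 194, b_2 = 92, c_2 = 32, q_3 = 26, s_3 = 354, t_3 = 112, s_4 = 18, t_4 = 336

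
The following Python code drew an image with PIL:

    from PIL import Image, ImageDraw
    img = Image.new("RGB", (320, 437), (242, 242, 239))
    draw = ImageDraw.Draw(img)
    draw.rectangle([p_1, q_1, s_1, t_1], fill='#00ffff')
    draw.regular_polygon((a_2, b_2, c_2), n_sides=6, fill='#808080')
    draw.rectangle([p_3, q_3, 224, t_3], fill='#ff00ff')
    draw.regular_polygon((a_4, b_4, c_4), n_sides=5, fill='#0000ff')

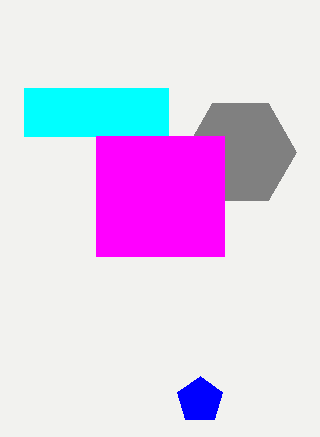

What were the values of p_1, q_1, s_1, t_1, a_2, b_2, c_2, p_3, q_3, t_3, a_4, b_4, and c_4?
p_1 = 24
q_1 = 88
s_1 = 168
t_1 = 136
a_2 = 240
b_2 = 152
c_2 = 56
p_3 = 96
q_3 = 136
t_3 = 256
a_4 = 200
b_4 = 400
c_4 = 24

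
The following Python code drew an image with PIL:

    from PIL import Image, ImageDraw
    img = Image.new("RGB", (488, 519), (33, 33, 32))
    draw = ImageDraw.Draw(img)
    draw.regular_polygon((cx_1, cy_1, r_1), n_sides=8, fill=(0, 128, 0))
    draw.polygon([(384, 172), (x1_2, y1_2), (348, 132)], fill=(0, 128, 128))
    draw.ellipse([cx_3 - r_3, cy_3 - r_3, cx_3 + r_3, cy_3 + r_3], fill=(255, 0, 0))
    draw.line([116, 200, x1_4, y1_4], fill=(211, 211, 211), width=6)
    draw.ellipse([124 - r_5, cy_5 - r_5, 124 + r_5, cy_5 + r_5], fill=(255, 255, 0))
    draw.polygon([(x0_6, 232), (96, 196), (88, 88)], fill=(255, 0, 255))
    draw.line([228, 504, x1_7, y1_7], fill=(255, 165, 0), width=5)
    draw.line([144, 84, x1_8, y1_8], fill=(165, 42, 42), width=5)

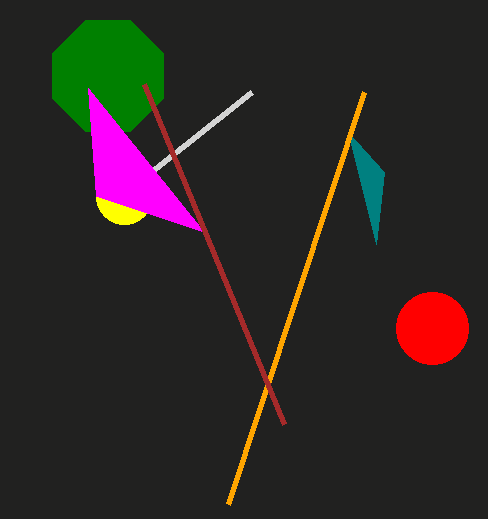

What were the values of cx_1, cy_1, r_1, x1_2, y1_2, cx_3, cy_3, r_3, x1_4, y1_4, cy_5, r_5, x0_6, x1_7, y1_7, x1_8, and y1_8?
cx_1 = 108; cy_1 = 76; r_1 = 60; x1_2 = 376; y1_2 = 244; cx_3 = 432; cy_3 = 328; r_3 = 36; x1_4 = 252; y1_4 = 92; cy_5 = 196; r_5 = 28; x0_6 = 204; x1_7 = 364; y1_7 = 92; x1_8 = 284; y1_8 = 424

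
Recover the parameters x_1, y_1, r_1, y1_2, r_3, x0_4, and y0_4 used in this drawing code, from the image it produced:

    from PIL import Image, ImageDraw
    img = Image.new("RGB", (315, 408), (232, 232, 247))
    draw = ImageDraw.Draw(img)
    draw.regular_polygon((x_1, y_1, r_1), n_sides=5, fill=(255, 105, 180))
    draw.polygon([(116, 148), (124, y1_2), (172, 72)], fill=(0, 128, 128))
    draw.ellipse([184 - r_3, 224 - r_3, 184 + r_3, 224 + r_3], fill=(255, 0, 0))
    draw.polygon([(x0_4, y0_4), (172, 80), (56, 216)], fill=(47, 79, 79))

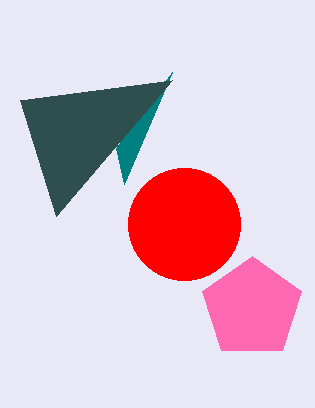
x_1 = 252
y_1 = 308
r_1 = 52
y1_2 = 184
r_3 = 56
x0_4 = 20
y0_4 = 100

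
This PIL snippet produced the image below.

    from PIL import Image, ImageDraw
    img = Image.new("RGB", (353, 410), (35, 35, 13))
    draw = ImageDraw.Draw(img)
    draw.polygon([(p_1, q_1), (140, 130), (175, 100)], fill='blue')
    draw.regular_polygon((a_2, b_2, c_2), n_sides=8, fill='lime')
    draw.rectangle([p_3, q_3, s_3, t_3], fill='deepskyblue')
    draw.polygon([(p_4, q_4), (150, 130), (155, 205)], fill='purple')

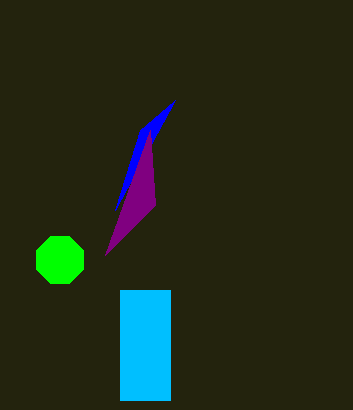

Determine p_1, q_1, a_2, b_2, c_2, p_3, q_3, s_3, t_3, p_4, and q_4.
p_1 = 115
q_1 = 210
a_2 = 60
b_2 = 260
c_2 = 25
p_3 = 120
q_3 = 290
s_3 = 170
t_3 = 400
p_4 = 105
q_4 = 255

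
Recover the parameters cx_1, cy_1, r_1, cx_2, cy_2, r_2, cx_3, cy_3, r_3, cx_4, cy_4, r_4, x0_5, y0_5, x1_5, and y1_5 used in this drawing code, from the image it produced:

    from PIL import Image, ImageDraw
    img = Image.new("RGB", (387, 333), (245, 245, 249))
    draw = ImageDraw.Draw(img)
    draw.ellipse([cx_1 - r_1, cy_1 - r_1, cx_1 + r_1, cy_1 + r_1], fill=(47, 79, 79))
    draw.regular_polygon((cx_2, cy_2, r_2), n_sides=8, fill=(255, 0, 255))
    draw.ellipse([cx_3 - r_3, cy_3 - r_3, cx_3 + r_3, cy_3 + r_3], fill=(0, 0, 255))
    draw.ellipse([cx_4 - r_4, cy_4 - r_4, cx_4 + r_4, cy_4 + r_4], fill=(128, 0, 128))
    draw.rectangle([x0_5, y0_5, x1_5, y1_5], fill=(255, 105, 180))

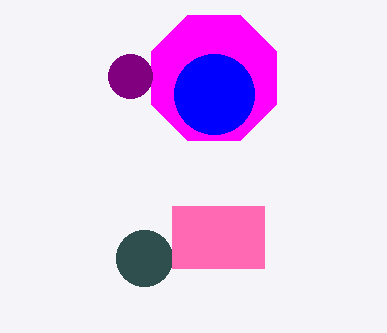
cx_1 = 144, cy_1 = 258, r_1 = 28, cx_2 = 214, cy_2 = 78, r_2 = 68, cx_3 = 214, cy_3 = 94, r_3 = 40, cx_4 = 130, cy_4 = 76, r_4 = 22, x0_5 = 172, y0_5 = 206, x1_5 = 264, y1_5 = 268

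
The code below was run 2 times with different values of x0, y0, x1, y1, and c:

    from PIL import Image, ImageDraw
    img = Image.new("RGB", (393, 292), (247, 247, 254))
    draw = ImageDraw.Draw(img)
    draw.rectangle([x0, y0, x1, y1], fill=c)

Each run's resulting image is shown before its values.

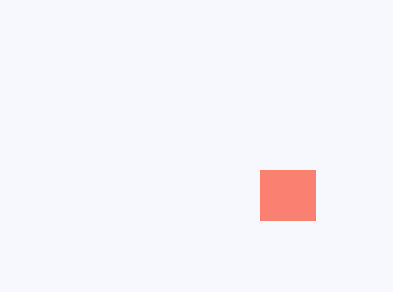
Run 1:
x0 = 260; y0 = 170; x1 = 315; y1 = 220; c = 'salmon'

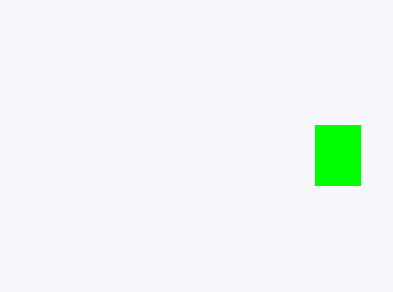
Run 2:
x0 = 315
y0 = 125
x1 = 360
y1 = 185
c = 'lime'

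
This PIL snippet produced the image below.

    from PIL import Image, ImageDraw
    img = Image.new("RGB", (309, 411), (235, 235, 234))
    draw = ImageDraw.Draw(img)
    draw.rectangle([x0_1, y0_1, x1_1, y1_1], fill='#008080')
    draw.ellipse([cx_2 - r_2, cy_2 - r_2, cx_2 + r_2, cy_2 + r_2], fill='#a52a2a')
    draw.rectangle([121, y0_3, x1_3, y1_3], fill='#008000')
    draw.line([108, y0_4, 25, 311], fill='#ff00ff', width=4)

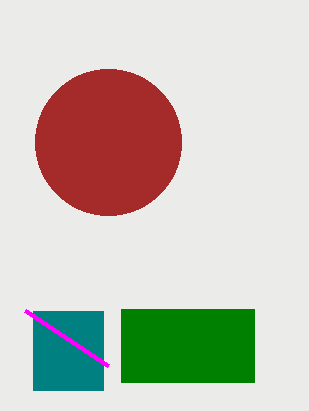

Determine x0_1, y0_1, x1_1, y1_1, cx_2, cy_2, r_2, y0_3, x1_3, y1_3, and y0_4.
x0_1 = 33; y0_1 = 311; x1_1 = 103; y1_1 = 390; cx_2 = 108; cy_2 = 142; r_2 = 73; y0_3 = 309; x1_3 = 254; y1_3 = 382; y0_4 = 366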